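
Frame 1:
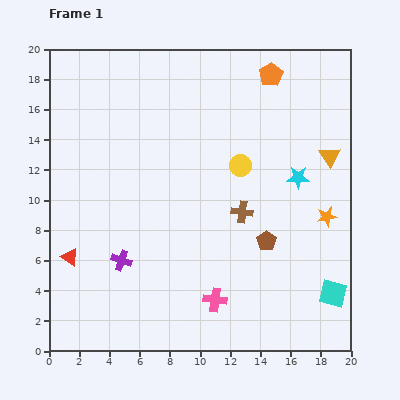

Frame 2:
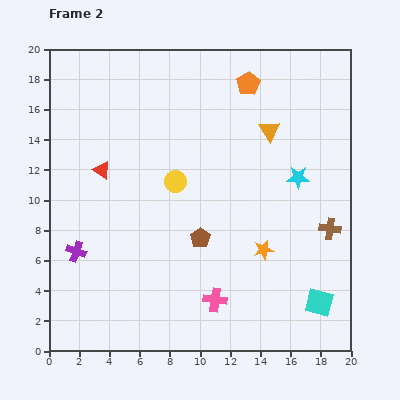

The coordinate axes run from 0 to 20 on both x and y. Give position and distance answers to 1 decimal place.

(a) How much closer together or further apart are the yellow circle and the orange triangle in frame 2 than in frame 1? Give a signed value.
+1.2

Distance in frame 1: 5.9. Distance in frame 2: 7.1.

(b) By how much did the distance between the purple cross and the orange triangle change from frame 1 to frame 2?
-0.3

Distance in frame 1: 15.4. Distance in frame 2: 15.1.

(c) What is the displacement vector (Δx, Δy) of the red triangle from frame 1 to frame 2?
(2.1, 5.8)

The red triangle was at (1.4, 6.2) in frame 1 and (3.5, 12.0) in frame 2.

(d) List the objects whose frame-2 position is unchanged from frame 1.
the cyan star, the pink cross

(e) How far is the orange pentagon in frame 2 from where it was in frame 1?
1.6

The orange pentagon moved from (14.7, 18.3) to (13.2, 17.7), a distance of √(1.5² + 0.6²) ≈ 1.6.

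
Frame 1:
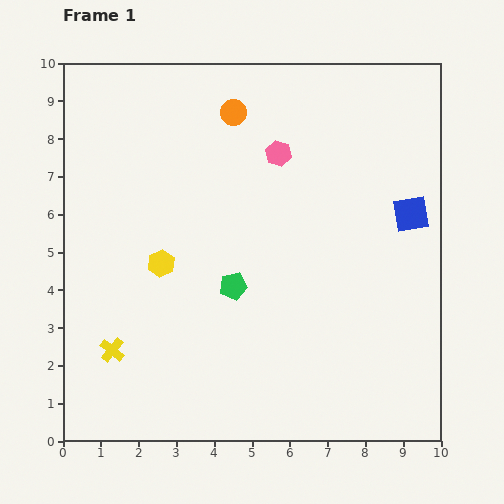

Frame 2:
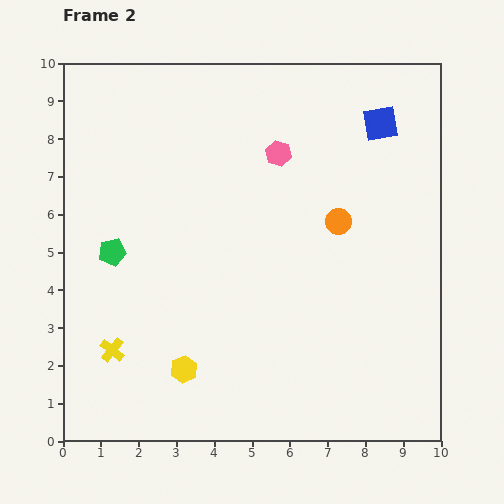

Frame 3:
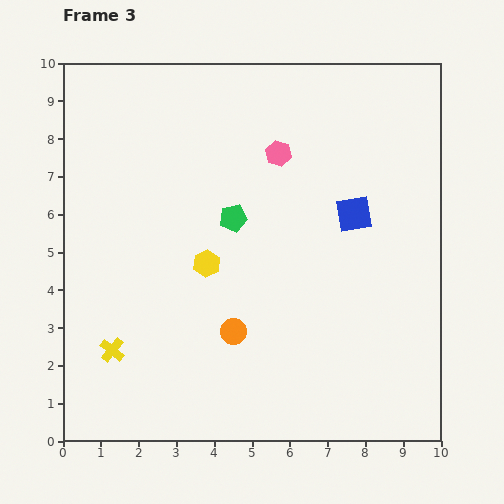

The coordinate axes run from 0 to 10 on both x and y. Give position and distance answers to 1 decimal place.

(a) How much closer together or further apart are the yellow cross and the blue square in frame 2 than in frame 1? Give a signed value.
+0.6

Distance in frame 1: 8.7. Distance in frame 2: 9.3.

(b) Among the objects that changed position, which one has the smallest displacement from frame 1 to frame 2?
the blue square

(moved 2.5)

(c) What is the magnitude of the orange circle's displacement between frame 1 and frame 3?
5.8

The orange circle moved from (4.5, 8.7) to (4.5, 2.9), a distance of √(0.0² + 5.8²) ≈ 5.8.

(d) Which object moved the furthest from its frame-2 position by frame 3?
the orange circle

(moved 4.0; next 3.3)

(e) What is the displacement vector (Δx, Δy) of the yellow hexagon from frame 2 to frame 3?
(0.6, 2.8)

The yellow hexagon was at (3.2, 1.9) in frame 2 and (3.8, 4.7) in frame 3.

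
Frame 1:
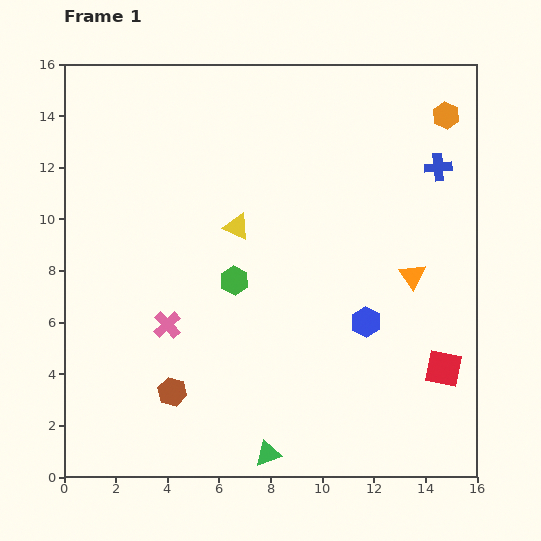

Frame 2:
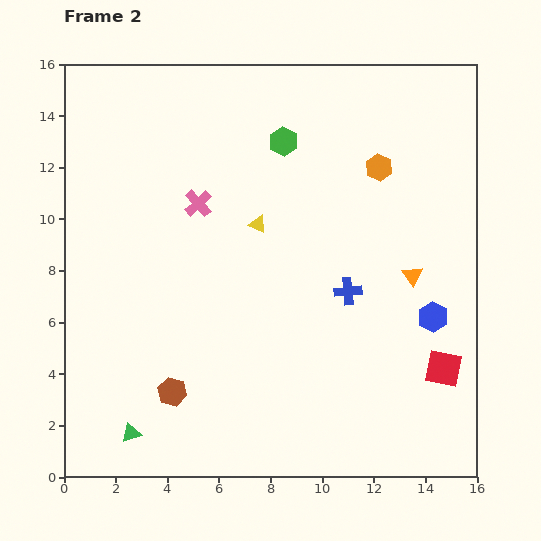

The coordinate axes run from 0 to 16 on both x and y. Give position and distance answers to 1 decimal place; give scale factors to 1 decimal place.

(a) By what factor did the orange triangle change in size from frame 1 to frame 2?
0.8×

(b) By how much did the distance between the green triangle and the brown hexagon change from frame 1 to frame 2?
-2.1

Distance in frame 1: 4.4. Distance in frame 2: 2.3.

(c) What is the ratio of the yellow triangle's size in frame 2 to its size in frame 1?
0.7×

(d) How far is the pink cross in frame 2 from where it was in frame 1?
4.9

The pink cross moved from (4.0, 5.9) to (5.2, 10.6), a distance of √(1.2² + 4.7²) ≈ 4.9.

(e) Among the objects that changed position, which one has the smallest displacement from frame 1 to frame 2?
the yellow triangle

(moved 0.8)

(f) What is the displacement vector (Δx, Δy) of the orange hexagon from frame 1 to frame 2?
(-2.6, -2.0)

The orange hexagon was at (14.8, 14.0) in frame 1 and (12.2, 12.0) in frame 2.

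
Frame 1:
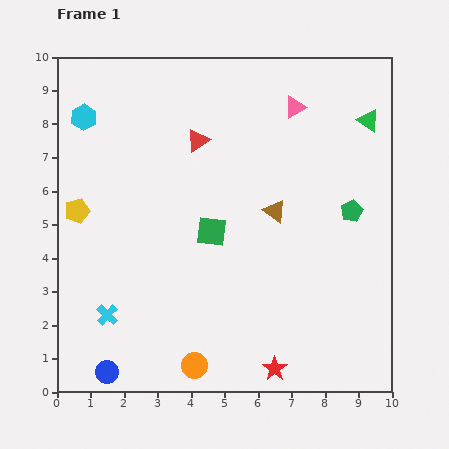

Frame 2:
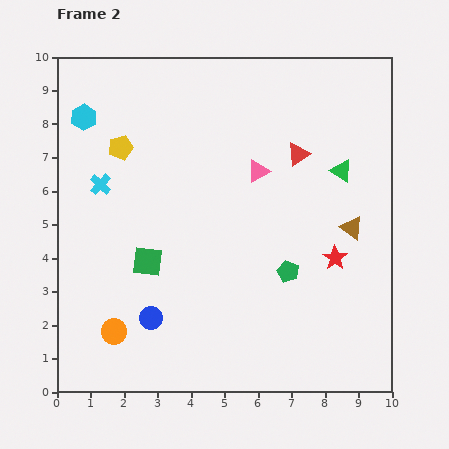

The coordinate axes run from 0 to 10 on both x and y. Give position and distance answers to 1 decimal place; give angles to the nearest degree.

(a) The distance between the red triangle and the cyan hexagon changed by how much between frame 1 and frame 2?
+3.0

Distance in frame 1: 3.5. Distance in frame 2: 6.5.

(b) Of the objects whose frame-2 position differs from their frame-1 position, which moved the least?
the green triangle

(moved 1.7)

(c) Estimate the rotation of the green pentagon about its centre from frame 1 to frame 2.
23° counter-clockwise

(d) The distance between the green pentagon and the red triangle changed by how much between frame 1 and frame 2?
-1.6

Distance in frame 1: 5.1. Distance in frame 2: 3.5.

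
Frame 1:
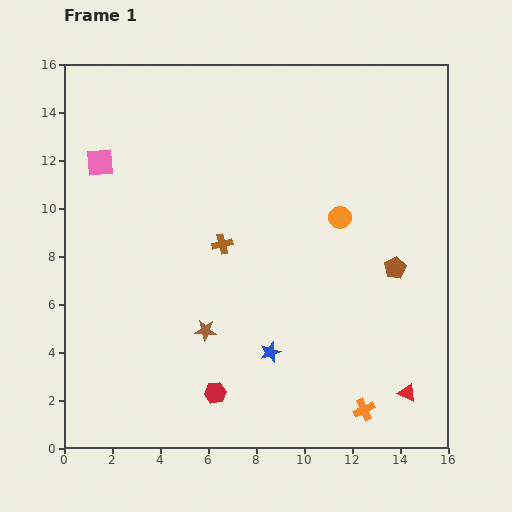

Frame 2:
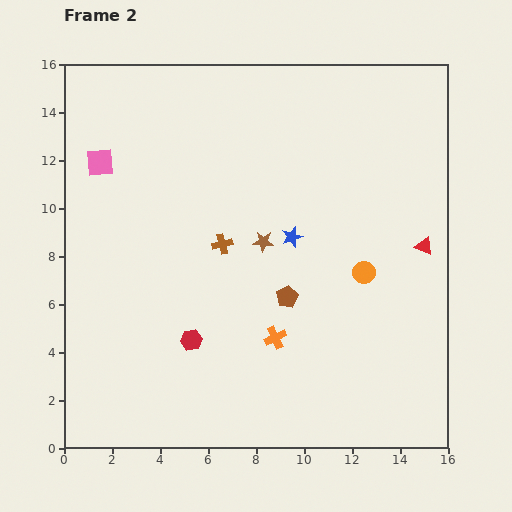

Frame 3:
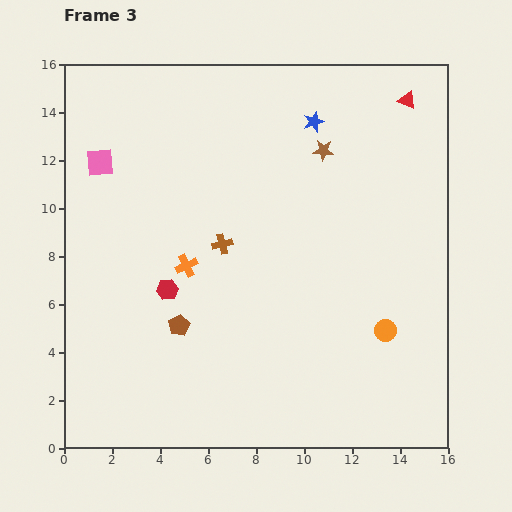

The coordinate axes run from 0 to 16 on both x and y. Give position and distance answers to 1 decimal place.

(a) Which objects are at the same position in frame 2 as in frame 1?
the pink square, the brown cross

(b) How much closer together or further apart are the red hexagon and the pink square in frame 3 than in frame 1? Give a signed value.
-4.7

Distance in frame 1: 10.7. Distance in frame 3: 6.0.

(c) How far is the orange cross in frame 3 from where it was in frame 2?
4.8

The orange cross moved from (8.8, 4.6) to (5.1, 7.6), a distance of √(3.7² + 3.0²) ≈ 4.8.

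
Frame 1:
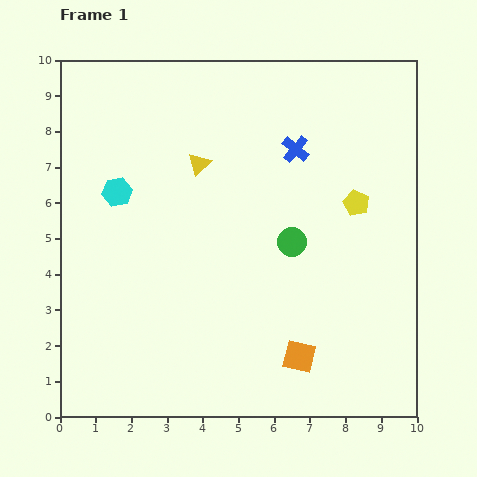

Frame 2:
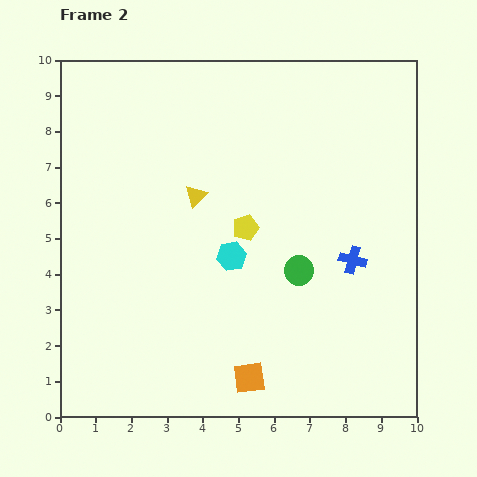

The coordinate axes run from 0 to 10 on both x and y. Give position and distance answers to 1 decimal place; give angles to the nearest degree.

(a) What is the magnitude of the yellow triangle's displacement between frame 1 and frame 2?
0.9

The yellow triangle moved from (3.9, 7.1) to (3.8, 6.2), a distance of √(0.1² + 0.9²) ≈ 0.9.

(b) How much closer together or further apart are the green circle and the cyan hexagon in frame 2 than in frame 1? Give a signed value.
-3.2

Distance in frame 1: 5.1. Distance in frame 2: 1.9.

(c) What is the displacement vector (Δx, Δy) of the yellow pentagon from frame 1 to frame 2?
(-3.1, -0.7)

The yellow pentagon was at (8.3, 6.0) in frame 1 and (5.2, 5.3) in frame 2.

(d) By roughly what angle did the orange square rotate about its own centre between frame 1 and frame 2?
21° counter-clockwise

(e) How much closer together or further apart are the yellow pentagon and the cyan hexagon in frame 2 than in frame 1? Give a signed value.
-5.8

Distance in frame 1: 6.7. Distance in frame 2: 0.9.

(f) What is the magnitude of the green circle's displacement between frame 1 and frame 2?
0.8

The green circle moved from (6.5, 4.9) to (6.7, 4.1), a distance of √(0.2² + 0.8²) ≈ 0.8.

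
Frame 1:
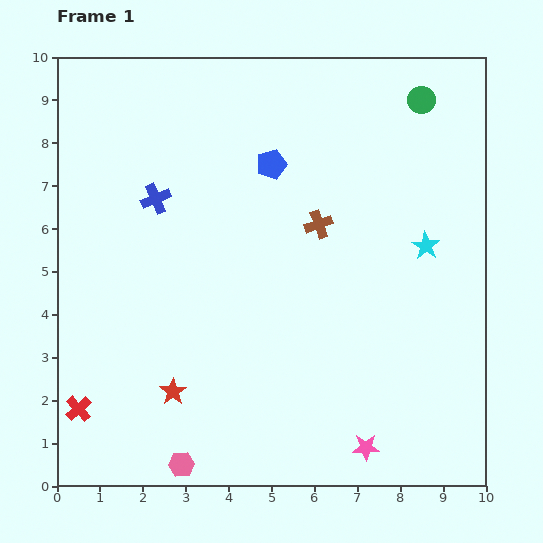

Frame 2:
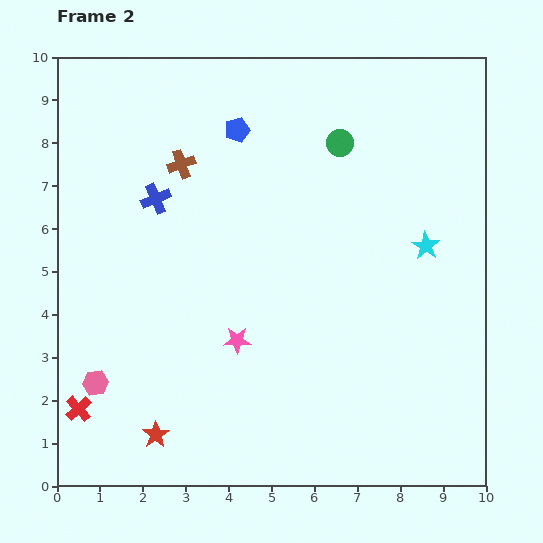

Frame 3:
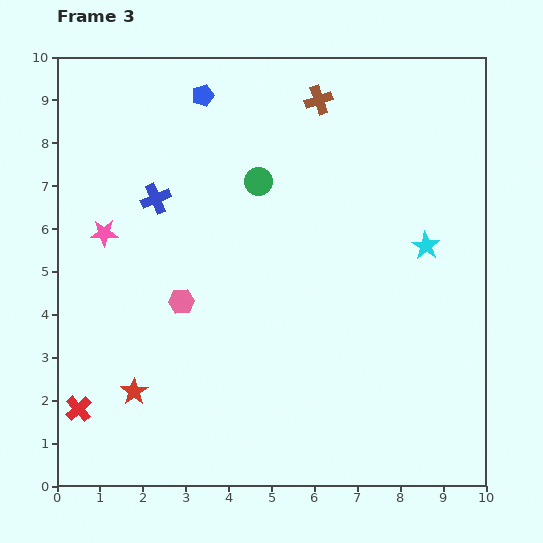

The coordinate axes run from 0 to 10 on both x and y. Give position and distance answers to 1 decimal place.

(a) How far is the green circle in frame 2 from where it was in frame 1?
2.1

The green circle moved from (8.5, 9.0) to (6.6, 8.0), a distance of √(1.9² + 1.0²) ≈ 2.1.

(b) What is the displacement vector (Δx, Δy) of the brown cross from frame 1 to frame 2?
(-3.2, 1.4)

The brown cross was at (6.1, 6.1) in frame 1 and (2.9, 7.5) in frame 2.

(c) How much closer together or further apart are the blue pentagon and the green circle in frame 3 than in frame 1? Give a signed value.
-1.4

Distance in frame 1: 3.8. Distance in frame 3: 2.4.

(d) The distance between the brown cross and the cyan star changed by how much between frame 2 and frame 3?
-1.8

Distance in frame 2: 6.0. Distance in frame 3: 4.2.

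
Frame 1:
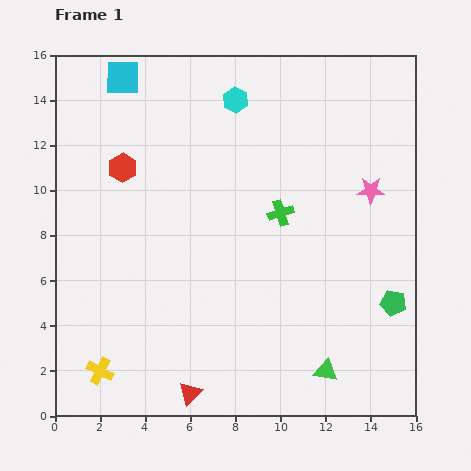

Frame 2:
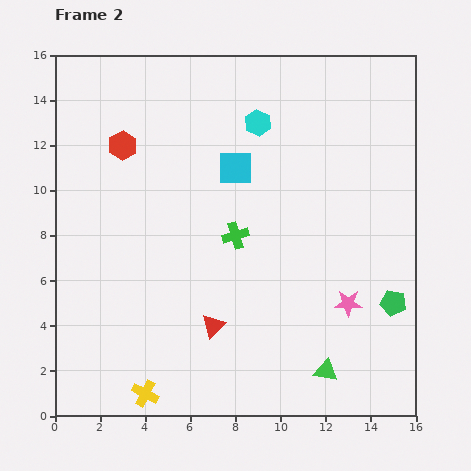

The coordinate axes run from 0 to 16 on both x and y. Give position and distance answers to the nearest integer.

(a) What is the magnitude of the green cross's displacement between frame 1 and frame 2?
2

The green cross moved from (10, 9) to (8, 8), a distance of √(2² + 1²) ≈ 2.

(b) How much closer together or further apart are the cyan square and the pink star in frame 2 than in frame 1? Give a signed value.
-4

Distance in frame 1: 12. Distance in frame 2: 8.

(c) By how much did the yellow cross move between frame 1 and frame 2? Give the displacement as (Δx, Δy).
(2, -1)

The yellow cross was at (2, 2) in frame 1 and (4, 1) in frame 2.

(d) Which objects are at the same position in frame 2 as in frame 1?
the green pentagon, the green triangle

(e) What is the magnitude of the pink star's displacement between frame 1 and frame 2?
5

The pink star moved from (14, 10) to (13, 5), a distance of √(1² + 5²) ≈ 5.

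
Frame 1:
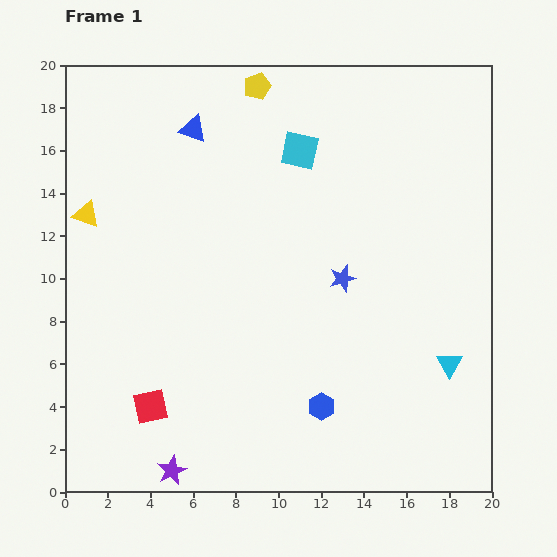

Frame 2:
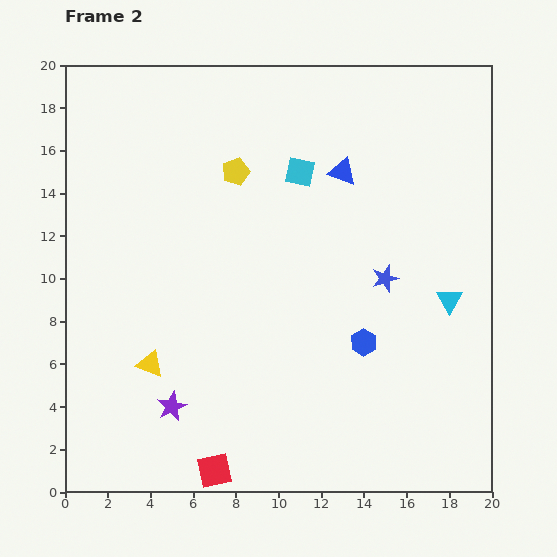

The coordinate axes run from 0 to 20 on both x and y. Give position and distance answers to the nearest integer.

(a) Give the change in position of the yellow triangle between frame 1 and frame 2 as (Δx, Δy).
(3, -7)

The yellow triangle was at (1, 13) in frame 1 and (4, 6) in frame 2.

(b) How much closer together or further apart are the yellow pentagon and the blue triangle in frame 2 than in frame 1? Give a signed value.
+1

Distance in frame 1: 4. Distance in frame 2: 5.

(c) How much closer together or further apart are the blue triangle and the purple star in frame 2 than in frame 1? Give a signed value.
-2

Distance in frame 1: 16. Distance in frame 2: 14.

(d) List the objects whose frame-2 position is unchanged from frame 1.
none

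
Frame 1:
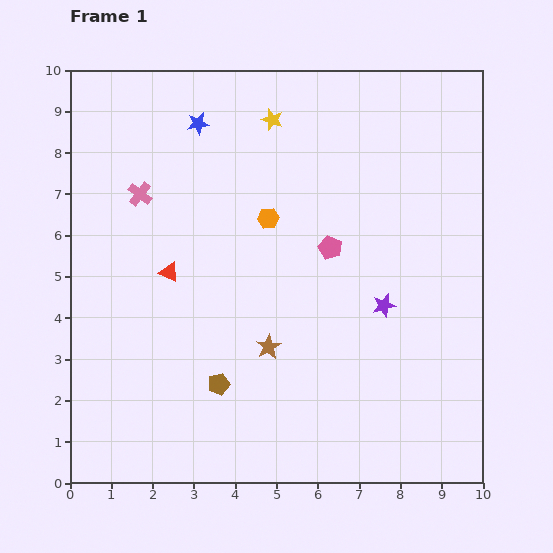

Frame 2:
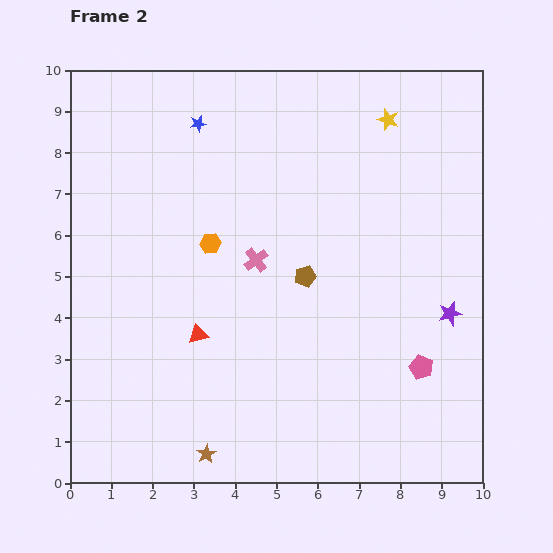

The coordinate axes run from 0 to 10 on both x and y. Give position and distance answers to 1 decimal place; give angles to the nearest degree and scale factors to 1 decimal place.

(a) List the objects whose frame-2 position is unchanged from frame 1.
the blue star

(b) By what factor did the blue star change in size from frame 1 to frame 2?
0.7×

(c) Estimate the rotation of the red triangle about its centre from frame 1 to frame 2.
40° counter-clockwise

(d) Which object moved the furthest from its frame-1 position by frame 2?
the pink pentagon

(moved 3.6; next 3.3)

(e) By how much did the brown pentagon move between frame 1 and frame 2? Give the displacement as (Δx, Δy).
(2.1, 2.6)

The brown pentagon was at (3.6, 2.4) in frame 1 and (5.7, 5.0) in frame 2.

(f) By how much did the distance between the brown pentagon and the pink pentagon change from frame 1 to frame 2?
-0.7

Distance in frame 1: 4.3. Distance in frame 2: 3.6.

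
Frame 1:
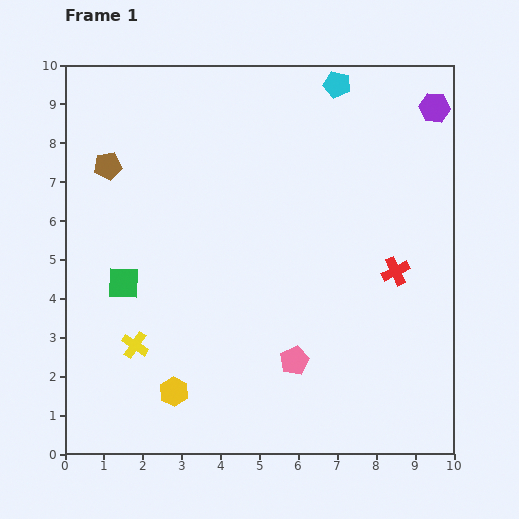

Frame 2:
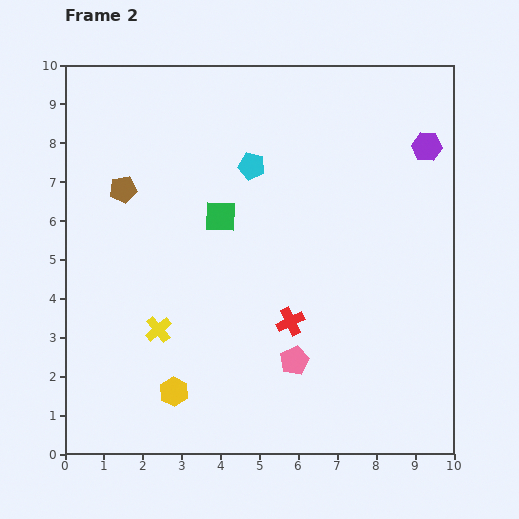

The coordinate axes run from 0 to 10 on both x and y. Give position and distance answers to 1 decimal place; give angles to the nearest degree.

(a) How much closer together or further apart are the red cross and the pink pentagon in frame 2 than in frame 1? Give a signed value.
-2.5

Distance in frame 1: 3.5. Distance in frame 2: 1.0.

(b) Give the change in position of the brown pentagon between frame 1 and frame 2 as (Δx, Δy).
(0.4, -0.6)

The brown pentagon was at (1.1, 7.4) in frame 1 and (1.5, 6.8) in frame 2.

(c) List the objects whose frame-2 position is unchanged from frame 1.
the yellow hexagon, the pink pentagon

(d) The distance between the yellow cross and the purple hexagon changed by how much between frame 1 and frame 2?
-1.5

Distance in frame 1: 9.8. Distance in frame 2: 8.3.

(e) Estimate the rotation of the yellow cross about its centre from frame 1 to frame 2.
17° clockwise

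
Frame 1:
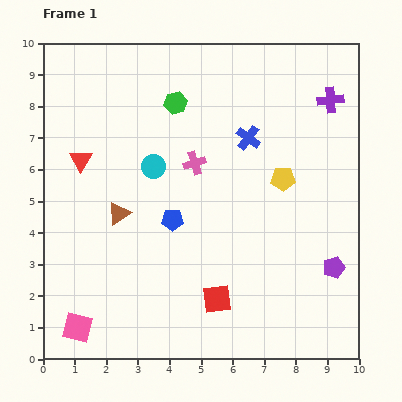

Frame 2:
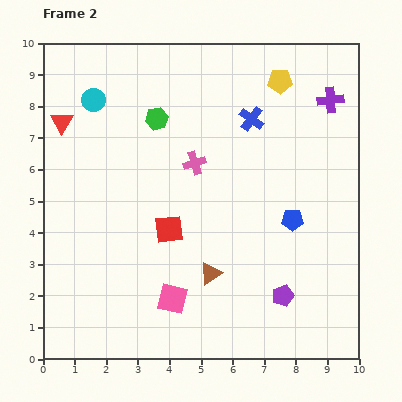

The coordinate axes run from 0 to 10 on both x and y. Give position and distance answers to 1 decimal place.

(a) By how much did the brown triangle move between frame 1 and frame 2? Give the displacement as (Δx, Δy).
(2.9, -1.9)

The brown triangle was at (2.4, 4.6) in frame 1 and (5.3, 2.7) in frame 2.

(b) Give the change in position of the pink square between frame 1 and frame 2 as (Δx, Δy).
(3.0, 0.9)

The pink square was at (1.1, 1.0) in frame 1 and (4.1, 1.9) in frame 2.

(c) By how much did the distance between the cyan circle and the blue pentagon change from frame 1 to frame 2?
+5.6

Distance in frame 1: 1.8. Distance in frame 2: 7.4.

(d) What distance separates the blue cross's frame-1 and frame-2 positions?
0.6

The blue cross moved from (6.5, 7.0) to (6.6, 7.6), a distance of √(0.1² + 0.6²) ≈ 0.6.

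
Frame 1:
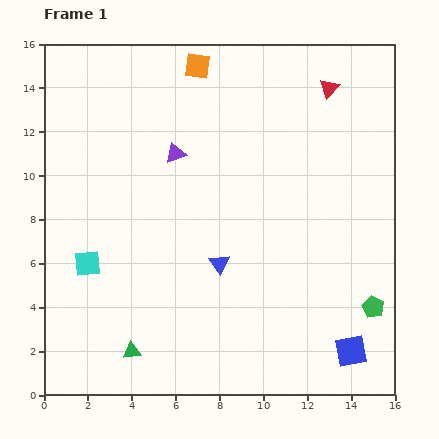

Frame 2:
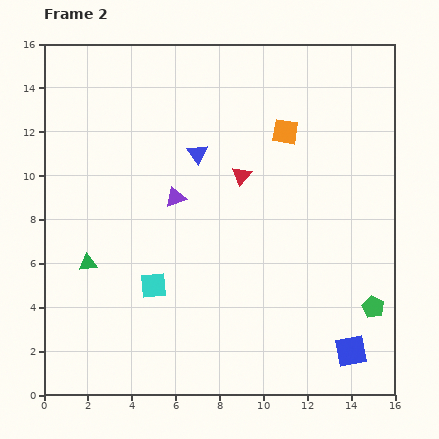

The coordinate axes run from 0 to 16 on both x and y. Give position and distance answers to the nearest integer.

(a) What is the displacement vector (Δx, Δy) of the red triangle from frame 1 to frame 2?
(-4, -4)

The red triangle was at (13, 14) in frame 1 and (9, 10) in frame 2.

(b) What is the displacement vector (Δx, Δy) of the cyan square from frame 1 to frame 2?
(3, -1)

The cyan square was at (2, 6) in frame 1 and (5, 5) in frame 2.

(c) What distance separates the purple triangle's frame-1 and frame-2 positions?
2

The purple triangle moved from (6, 11) to (6, 9), a distance of √(0² + 2²) ≈ 2.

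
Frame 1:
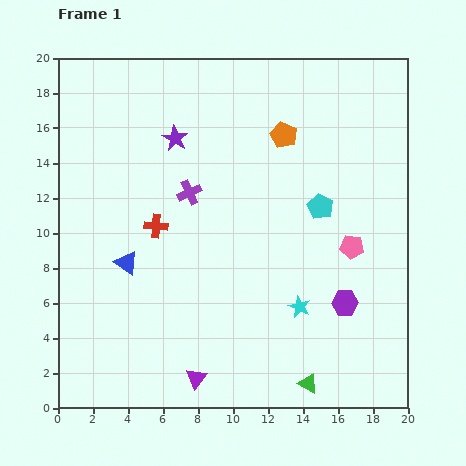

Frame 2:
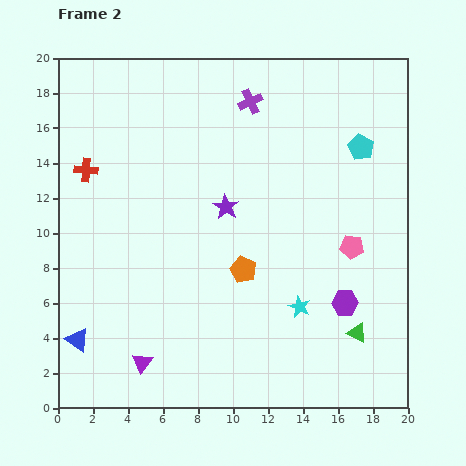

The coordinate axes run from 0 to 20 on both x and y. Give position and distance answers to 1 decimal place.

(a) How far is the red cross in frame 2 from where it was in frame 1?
5.1

The red cross moved from (5.6, 10.4) to (1.6, 13.6), a distance of √(4.0² + 3.2²) ≈ 5.1.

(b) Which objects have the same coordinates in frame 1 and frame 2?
the purple hexagon, the cyan star, the pink pentagon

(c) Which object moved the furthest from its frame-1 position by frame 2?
the orange pentagon

(moved 8.0; next 6.3)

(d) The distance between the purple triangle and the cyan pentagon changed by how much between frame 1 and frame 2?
+5.4

Distance in frame 1: 12.1. Distance in frame 2: 17.5.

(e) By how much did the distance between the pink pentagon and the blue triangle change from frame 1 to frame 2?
+3.7

Distance in frame 1: 12.9. Distance in frame 2: 16.6.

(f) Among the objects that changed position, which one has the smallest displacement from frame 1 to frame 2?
the purple triangle

(moved 3.2)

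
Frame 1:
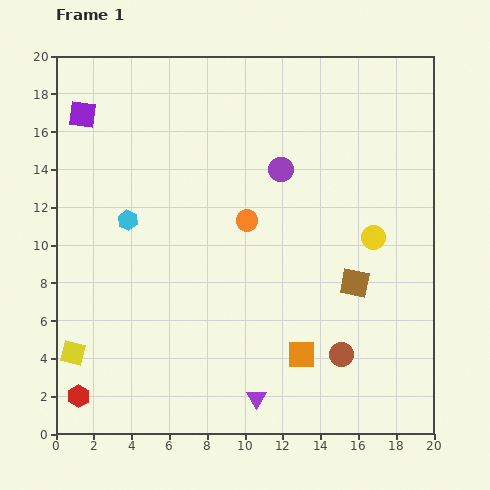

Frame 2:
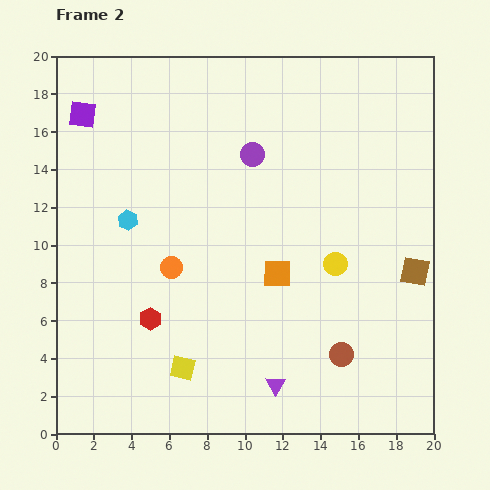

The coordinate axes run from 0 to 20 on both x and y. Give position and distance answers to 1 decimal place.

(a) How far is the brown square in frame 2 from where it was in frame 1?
3.3

The brown square moved from (15.8, 8.0) to (19.0, 8.6), a distance of √(3.2² + 0.6²) ≈ 3.3.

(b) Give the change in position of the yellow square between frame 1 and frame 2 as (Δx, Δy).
(5.8, -0.8)

The yellow square was at (0.9, 4.3) in frame 1 and (6.7, 3.5) in frame 2.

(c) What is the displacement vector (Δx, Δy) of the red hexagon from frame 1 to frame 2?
(3.8, 4.1)

The red hexagon was at (1.2, 2.0) in frame 1 and (5.0, 6.1) in frame 2.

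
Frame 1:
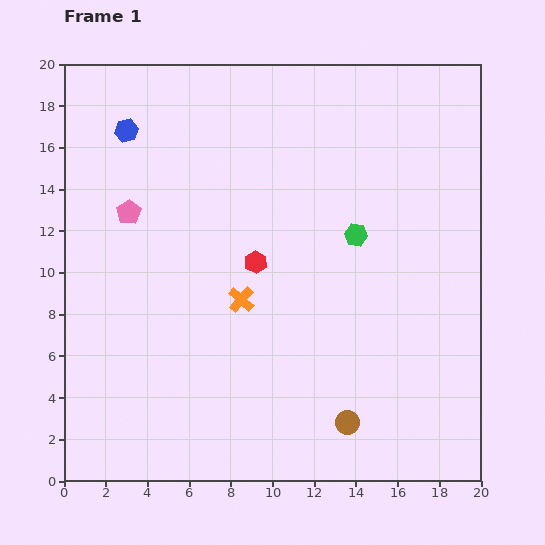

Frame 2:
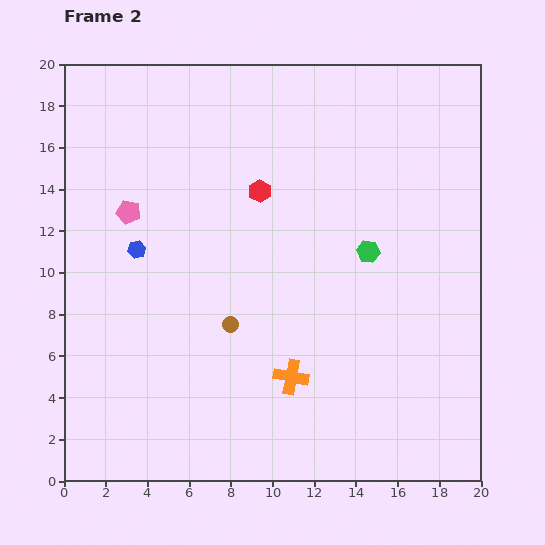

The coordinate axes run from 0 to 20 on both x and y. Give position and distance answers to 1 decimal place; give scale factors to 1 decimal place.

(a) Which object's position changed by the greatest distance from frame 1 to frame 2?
the brown circle

(moved 7.3; next 5.7)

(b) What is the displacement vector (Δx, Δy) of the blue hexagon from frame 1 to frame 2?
(0.5, -5.7)

The blue hexagon was at (3.0, 16.8) in frame 1 and (3.5, 11.1) in frame 2.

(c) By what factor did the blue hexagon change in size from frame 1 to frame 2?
0.7×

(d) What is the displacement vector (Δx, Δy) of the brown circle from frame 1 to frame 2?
(-5.6, 4.7)

The brown circle was at (13.6, 2.8) in frame 1 and (8.0, 7.5) in frame 2.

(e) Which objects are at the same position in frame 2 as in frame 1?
the pink pentagon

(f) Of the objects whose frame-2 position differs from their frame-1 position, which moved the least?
the green hexagon

(moved 1.0)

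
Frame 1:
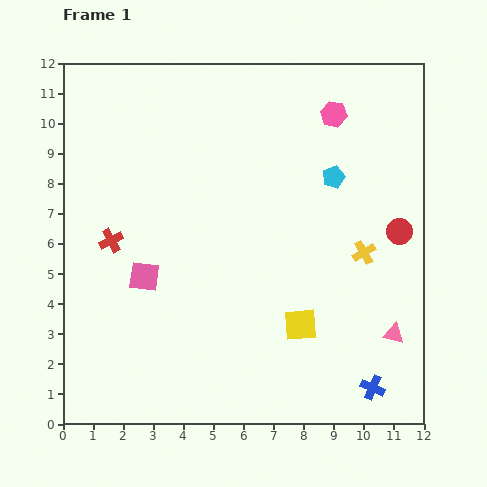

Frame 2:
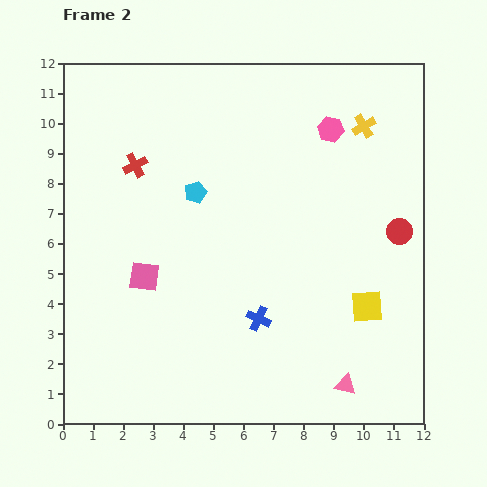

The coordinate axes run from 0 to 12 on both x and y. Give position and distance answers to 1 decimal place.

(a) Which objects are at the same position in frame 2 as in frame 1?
the pink square, the red circle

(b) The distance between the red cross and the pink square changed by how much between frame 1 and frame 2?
+2.1

Distance in frame 1: 1.6. Distance in frame 2: 3.7.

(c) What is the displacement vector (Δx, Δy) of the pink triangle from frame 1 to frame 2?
(-1.6, -1.7)

The pink triangle was at (11.0, 3.0) in frame 1 and (9.4, 1.3) in frame 2.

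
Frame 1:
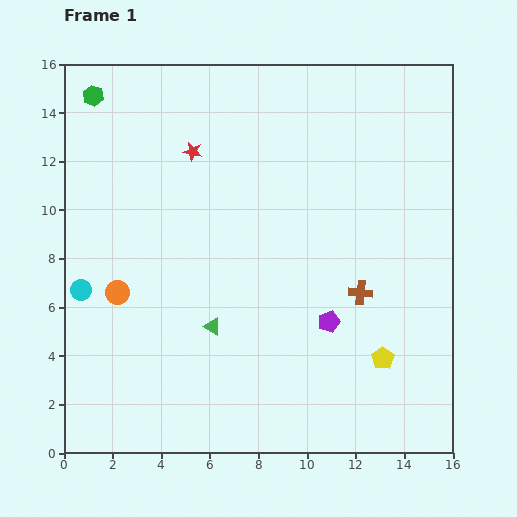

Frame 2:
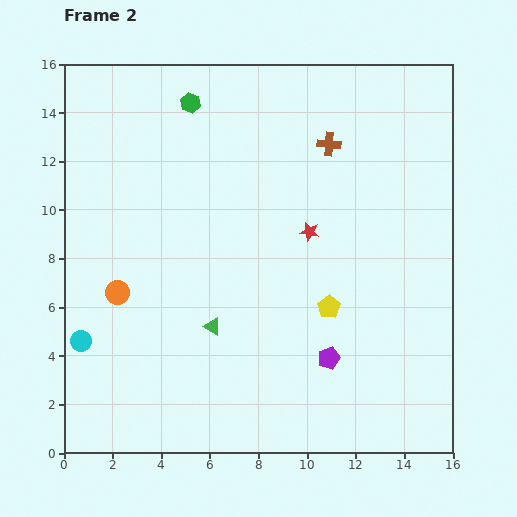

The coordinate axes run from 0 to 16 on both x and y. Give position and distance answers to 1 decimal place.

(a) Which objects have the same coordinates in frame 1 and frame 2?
the orange circle, the green triangle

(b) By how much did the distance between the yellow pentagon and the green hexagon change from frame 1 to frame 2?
-5.9

Distance in frame 1: 16.1. Distance in frame 2: 10.2.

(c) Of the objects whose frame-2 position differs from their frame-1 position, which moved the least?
the purple pentagon

(moved 1.5)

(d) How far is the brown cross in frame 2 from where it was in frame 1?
6.2

The brown cross moved from (12.2, 6.6) to (10.9, 12.7), a distance of √(1.3² + 6.1²) ≈ 6.2.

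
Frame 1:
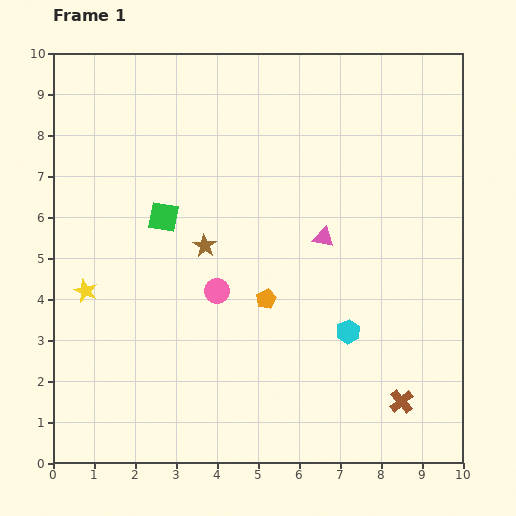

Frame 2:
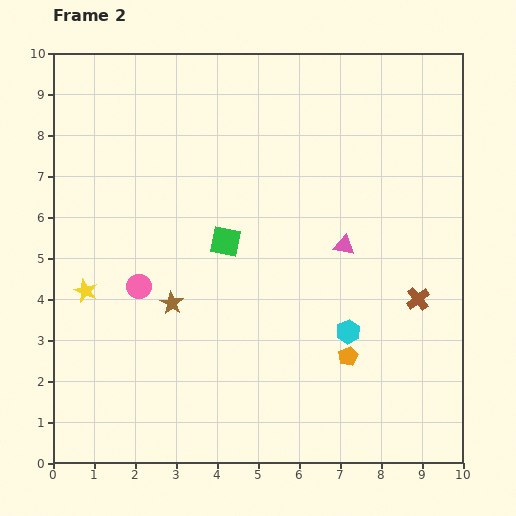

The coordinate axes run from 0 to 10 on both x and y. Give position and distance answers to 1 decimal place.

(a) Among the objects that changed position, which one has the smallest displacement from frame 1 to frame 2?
the pink triangle

(moved 0.5)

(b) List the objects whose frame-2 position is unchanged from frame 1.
the cyan hexagon, the yellow star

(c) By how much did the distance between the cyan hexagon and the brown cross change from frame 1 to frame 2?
-0.2

Distance in frame 1: 2.1. Distance in frame 2: 1.9.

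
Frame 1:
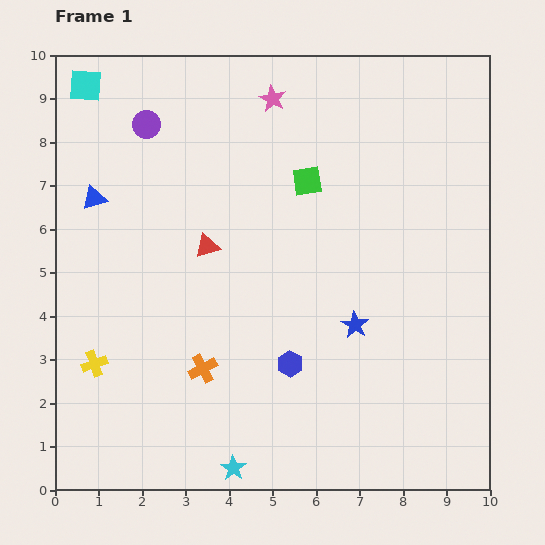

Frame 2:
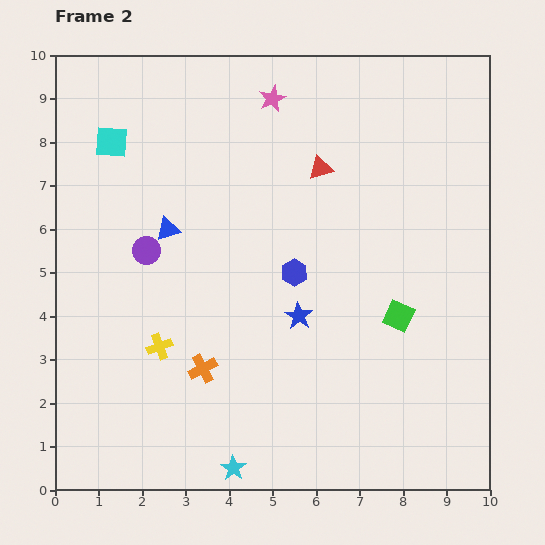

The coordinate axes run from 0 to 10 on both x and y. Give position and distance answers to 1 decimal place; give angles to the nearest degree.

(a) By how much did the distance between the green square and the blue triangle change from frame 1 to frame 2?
+0.8

Distance in frame 1: 4.9. Distance in frame 2: 5.7.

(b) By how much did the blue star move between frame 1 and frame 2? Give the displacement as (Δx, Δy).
(-1.3, 0.2)

The blue star was at (6.9, 3.8) in frame 1 and (5.6, 4.0) in frame 2.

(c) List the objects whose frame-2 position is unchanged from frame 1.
the orange cross, the cyan star, the pink star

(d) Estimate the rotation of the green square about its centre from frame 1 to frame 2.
33° clockwise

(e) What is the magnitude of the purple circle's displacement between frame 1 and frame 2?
2.9

The purple circle moved from (2.1, 8.4) to (2.1, 5.5), a distance of √(0.0² + 2.9²) ≈ 2.9.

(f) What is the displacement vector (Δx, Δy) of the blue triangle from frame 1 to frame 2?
(1.7, -0.7)

The blue triangle was at (0.9, 6.7) in frame 1 and (2.6, 6.0) in frame 2.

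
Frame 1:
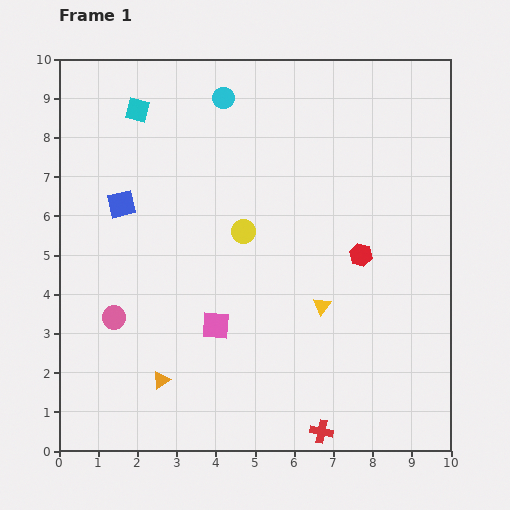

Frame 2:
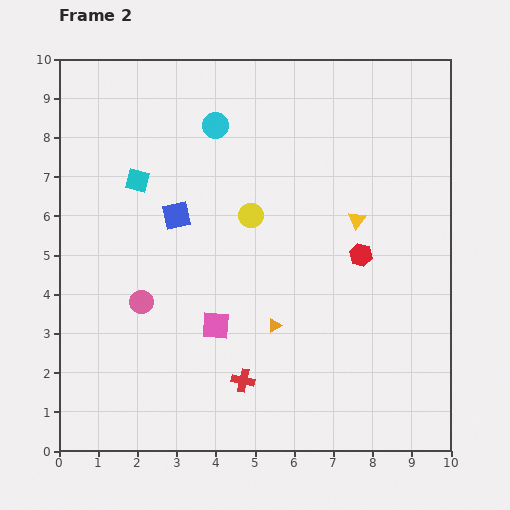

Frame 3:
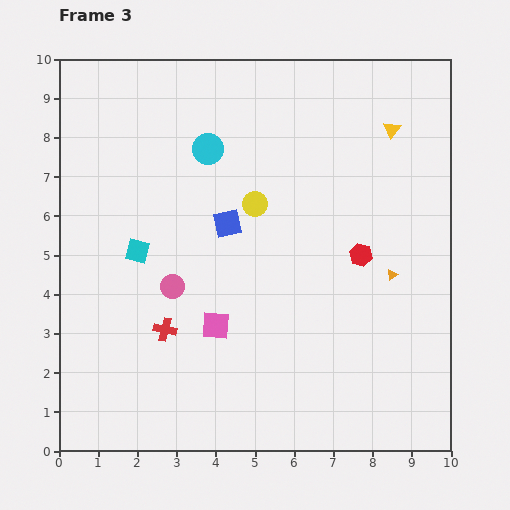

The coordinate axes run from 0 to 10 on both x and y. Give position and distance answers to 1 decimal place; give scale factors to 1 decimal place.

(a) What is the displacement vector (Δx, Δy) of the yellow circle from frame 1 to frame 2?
(0.2, 0.4)

The yellow circle was at (4.7, 5.6) in frame 1 and (4.9, 6.0) in frame 2.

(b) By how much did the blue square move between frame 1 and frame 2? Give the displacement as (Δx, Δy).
(1.4, -0.3)

The blue square was at (1.6, 6.3) in frame 1 and (3.0, 6.0) in frame 2.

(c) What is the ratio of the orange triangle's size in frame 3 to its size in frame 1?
0.6×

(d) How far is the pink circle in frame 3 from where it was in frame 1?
1.7

The pink circle moved from (1.4, 3.4) to (2.9, 4.2), a distance of √(1.5² + 0.8²) ≈ 1.7.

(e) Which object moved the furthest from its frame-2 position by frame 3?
the orange triangle

(moved 3.3; next 2.5)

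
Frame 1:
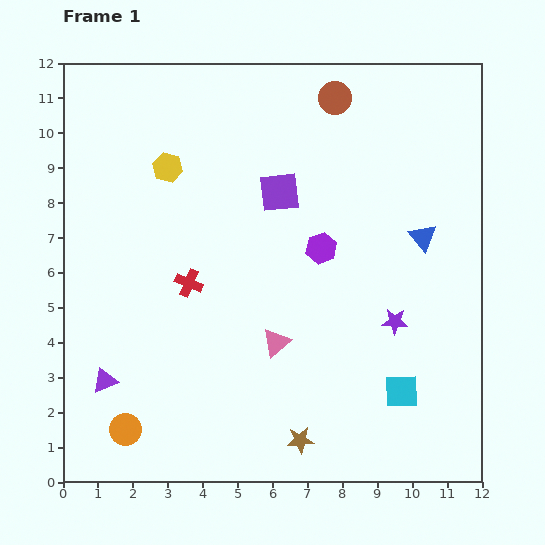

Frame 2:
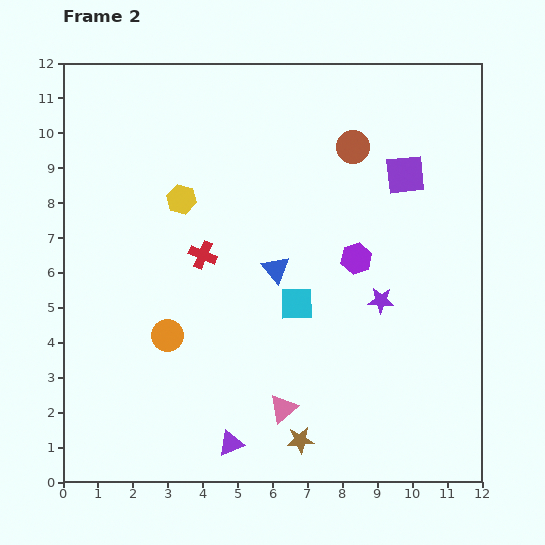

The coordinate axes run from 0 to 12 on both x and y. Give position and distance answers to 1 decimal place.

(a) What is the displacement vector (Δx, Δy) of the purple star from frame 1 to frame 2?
(-0.4, 0.6)

The purple star was at (9.5, 4.6) in frame 1 and (9.1, 5.2) in frame 2.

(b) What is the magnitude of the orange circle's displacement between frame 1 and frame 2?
3.0

The orange circle moved from (1.8, 1.5) to (3.0, 4.2), a distance of √(1.2² + 2.7²) ≈ 3.0.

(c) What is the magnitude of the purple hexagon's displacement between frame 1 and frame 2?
1.0

The purple hexagon moved from (7.4, 6.7) to (8.4, 6.4), a distance of √(1.0² + 0.3²) ≈ 1.0.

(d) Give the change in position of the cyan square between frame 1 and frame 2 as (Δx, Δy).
(-3.0, 2.5)

The cyan square was at (9.7, 2.6) in frame 1 and (6.7, 5.1) in frame 2.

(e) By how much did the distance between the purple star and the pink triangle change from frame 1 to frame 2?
+0.7

Distance in frame 1: 3.5. Distance in frame 2: 4.2.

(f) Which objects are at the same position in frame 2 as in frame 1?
the brown star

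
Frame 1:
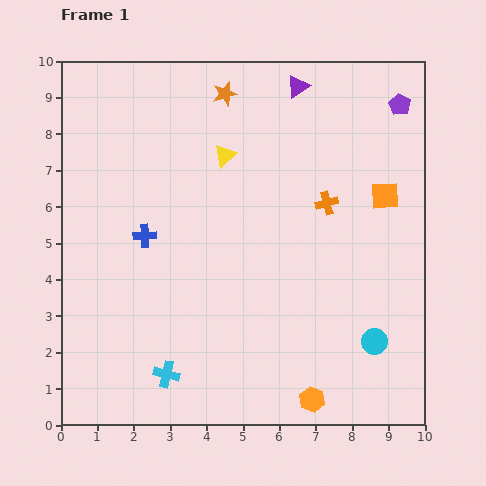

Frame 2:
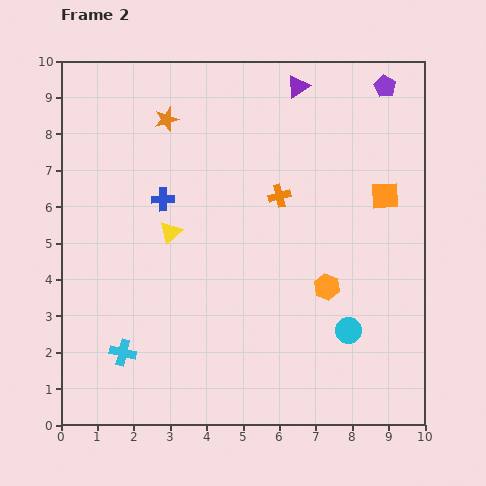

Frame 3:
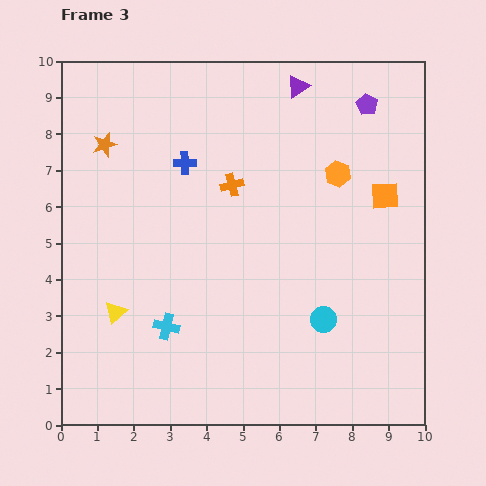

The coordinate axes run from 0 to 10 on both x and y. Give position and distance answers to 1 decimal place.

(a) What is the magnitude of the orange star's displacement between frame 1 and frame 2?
1.7

The orange star moved from (4.5, 9.1) to (2.9, 8.4), a distance of √(1.6² + 0.7²) ≈ 1.7.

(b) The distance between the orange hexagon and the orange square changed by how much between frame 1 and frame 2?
-2.9

Distance in frame 1: 5.9. Distance in frame 2: 3.0.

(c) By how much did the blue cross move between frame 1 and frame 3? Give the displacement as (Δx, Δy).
(1.1, 2.0)

The blue cross was at (2.3, 5.2) in frame 1 and (3.4, 7.2) in frame 3.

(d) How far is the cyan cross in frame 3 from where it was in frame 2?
1.4

The cyan cross moved from (1.7, 2.0) to (2.9, 2.7), a distance of √(1.2² + 0.7²) ≈ 1.4.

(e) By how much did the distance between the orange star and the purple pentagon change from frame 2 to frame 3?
+1.2

Distance in frame 2: 6.1. Distance in frame 3: 7.3.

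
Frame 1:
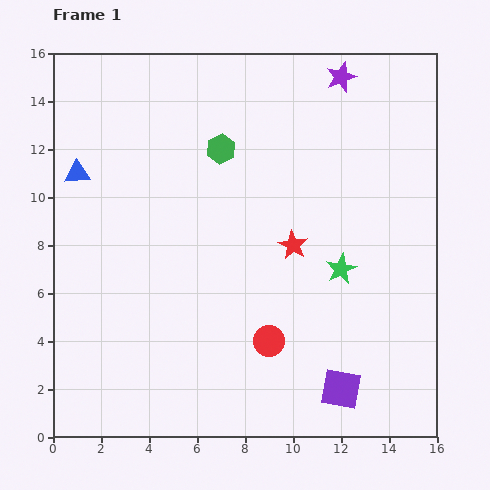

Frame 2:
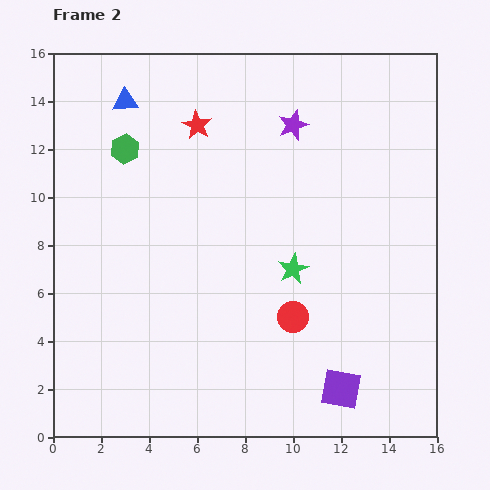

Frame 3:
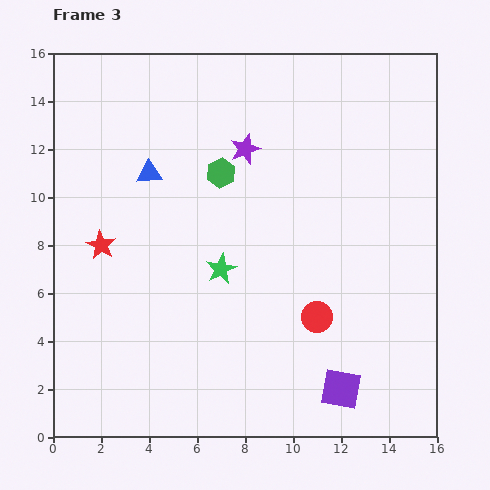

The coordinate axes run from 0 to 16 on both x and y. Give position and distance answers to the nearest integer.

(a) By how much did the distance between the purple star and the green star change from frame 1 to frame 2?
-2

Distance in frame 1: 8. Distance in frame 2: 6.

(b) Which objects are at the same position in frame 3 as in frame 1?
the purple square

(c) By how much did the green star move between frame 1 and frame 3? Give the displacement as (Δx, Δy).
(-5, 0)

The green star was at (12, 7) in frame 1 and (7, 7) in frame 3.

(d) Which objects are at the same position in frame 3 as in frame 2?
the purple square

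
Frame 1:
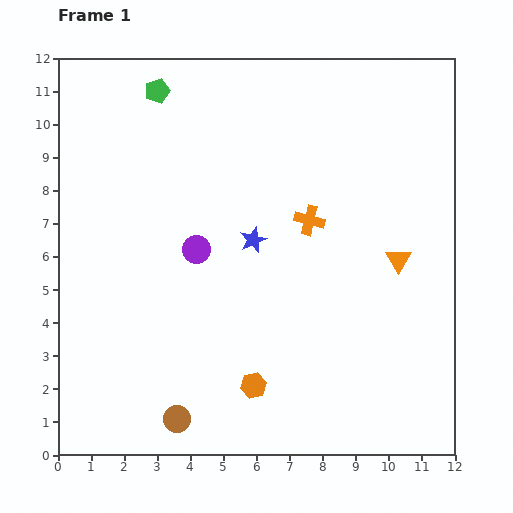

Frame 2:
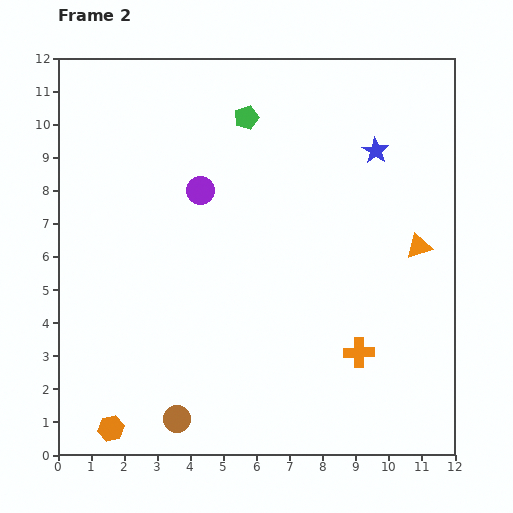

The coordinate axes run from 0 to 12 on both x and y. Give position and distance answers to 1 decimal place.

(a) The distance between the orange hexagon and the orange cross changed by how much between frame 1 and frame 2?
+2.5

Distance in frame 1: 5.3. Distance in frame 2: 7.8.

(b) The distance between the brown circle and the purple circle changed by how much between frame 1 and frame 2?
+1.8

Distance in frame 1: 5.1. Distance in frame 2: 6.9.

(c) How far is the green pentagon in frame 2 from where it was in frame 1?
2.8

The green pentagon moved from (3.0, 11.0) to (5.7, 10.2), a distance of √(2.7² + 0.8²) ≈ 2.8.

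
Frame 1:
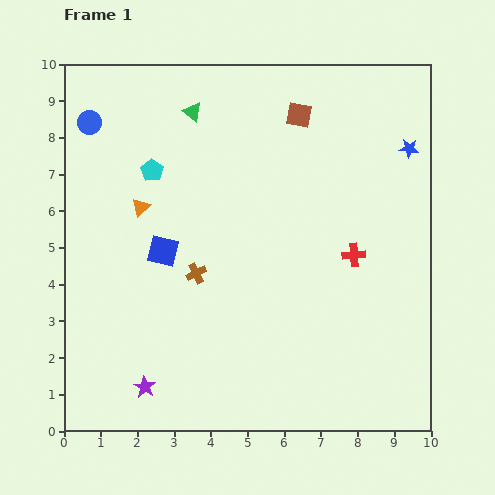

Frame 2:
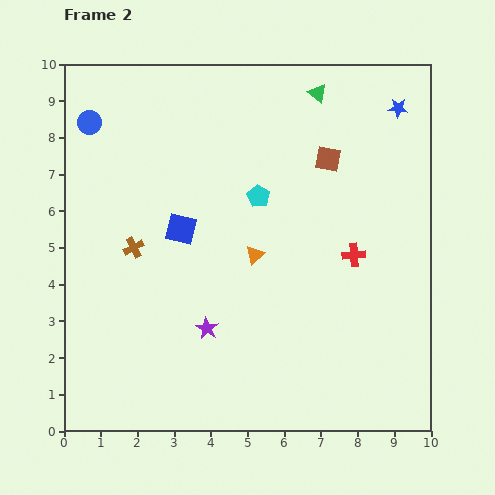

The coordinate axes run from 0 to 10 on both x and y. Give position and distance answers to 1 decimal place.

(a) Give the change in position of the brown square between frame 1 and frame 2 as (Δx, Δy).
(0.8, -1.2)

The brown square was at (6.4, 8.6) in frame 1 and (7.2, 7.4) in frame 2.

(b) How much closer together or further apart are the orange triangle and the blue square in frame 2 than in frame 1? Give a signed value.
+0.8

Distance in frame 1: 1.3. Distance in frame 2: 2.1.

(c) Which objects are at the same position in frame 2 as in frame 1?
the red cross, the blue circle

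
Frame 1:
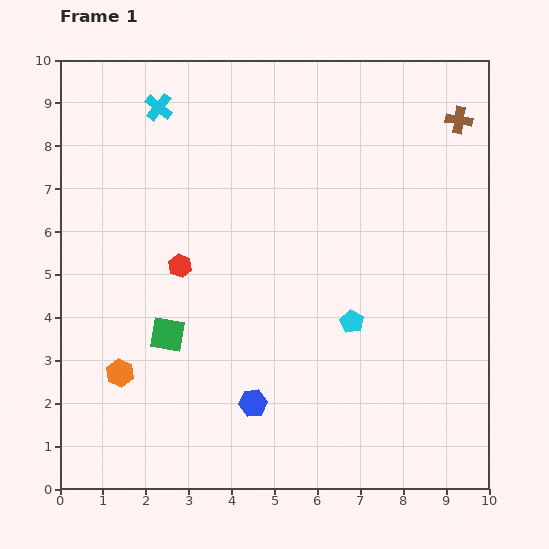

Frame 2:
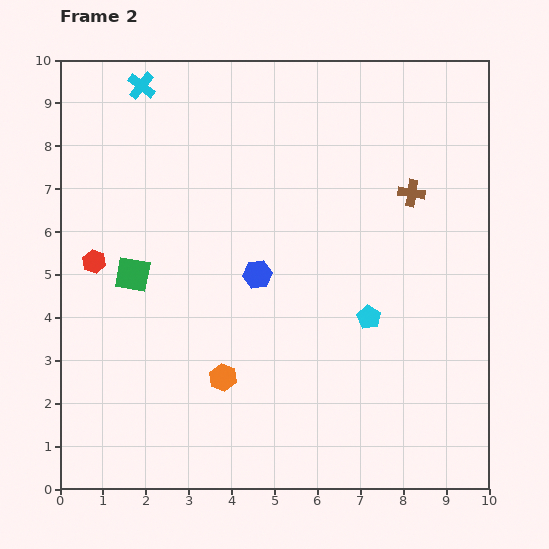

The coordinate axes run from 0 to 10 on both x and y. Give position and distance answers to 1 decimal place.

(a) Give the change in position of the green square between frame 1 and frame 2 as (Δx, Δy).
(-0.8, 1.4)

The green square was at (2.5, 3.6) in frame 1 and (1.7, 5.0) in frame 2.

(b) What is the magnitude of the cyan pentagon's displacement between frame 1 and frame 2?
0.4

The cyan pentagon moved from (6.8, 3.9) to (7.2, 4.0), a distance of √(0.4² + 0.1²) ≈ 0.4.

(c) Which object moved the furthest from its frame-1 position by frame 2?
the blue hexagon

(moved 3.0; next 2.4)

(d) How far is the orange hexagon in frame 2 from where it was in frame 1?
2.4

The orange hexagon moved from (1.4, 2.7) to (3.8, 2.6), a distance of √(2.4² + 0.1²) ≈ 2.4.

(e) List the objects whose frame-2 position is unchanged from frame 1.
none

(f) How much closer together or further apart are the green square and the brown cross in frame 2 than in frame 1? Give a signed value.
-1.6

Distance in frame 1: 8.4. Distance in frame 2: 6.8.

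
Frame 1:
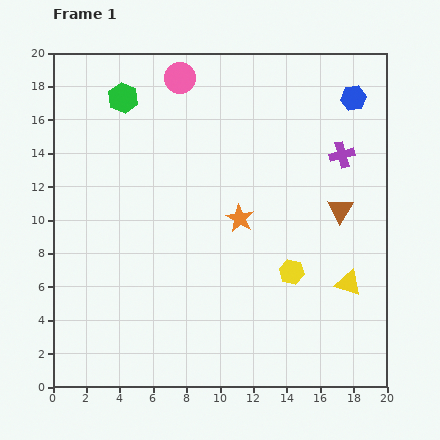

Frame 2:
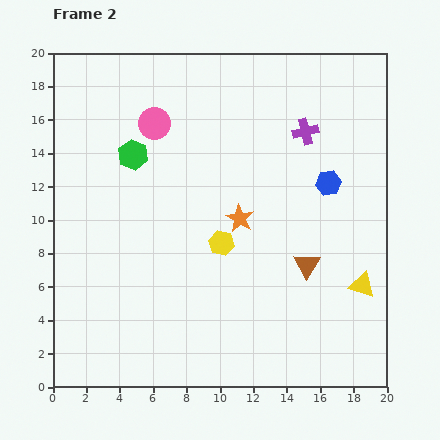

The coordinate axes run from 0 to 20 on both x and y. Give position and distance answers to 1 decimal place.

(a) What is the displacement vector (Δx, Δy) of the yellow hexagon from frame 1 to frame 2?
(-4.2, 1.7)

The yellow hexagon was at (14.3, 6.9) in frame 1 and (10.1, 8.6) in frame 2.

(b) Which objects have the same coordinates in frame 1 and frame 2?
the orange star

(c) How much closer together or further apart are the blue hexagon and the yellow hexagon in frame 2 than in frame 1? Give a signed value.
-3.7

Distance in frame 1: 11.0. Distance in frame 2: 7.3.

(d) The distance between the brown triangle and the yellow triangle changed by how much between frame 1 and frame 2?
-0.9

Distance in frame 1: 4.4. Distance in frame 2: 3.5.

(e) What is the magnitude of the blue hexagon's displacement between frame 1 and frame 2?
5.3

The blue hexagon moved from (18.0, 17.3) to (16.5, 12.2), a distance of √(1.5² + 5.1²) ≈ 5.3.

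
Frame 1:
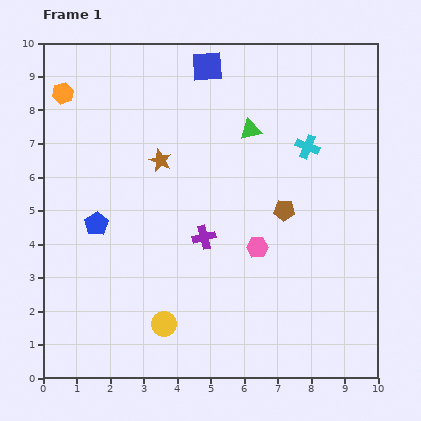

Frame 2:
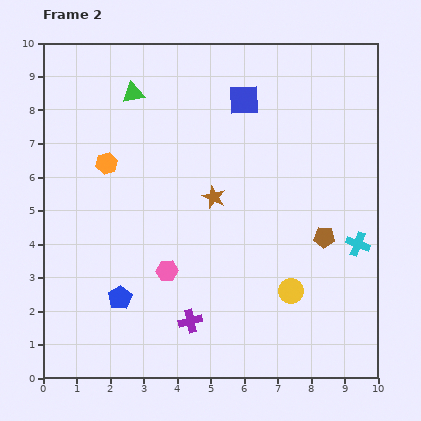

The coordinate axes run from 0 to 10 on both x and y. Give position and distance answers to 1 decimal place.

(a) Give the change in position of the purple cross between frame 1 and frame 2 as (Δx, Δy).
(-0.4, -2.5)

The purple cross was at (4.8, 4.2) in frame 1 and (4.4, 1.7) in frame 2.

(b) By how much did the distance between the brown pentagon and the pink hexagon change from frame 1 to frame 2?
+3.4

Distance in frame 1: 1.4. Distance in frame 2: 4.8.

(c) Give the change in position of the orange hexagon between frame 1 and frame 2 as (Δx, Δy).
(1.3, -2.1)

The orange hexagon was at (0.6, 8.5) in frame 1 and (1.9, 6.4) in frame 2.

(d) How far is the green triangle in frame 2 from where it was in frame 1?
3.7

The green triangle moved from (6.2, 7.4) to (2.7, 8.5), a distance of √(3.5² + 1.1²) ≈ 3.7.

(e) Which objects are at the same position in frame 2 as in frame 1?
none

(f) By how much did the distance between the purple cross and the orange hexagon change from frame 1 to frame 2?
-0.7

Distance in frame 1: 6.0. Distance in frame 2: 5.3.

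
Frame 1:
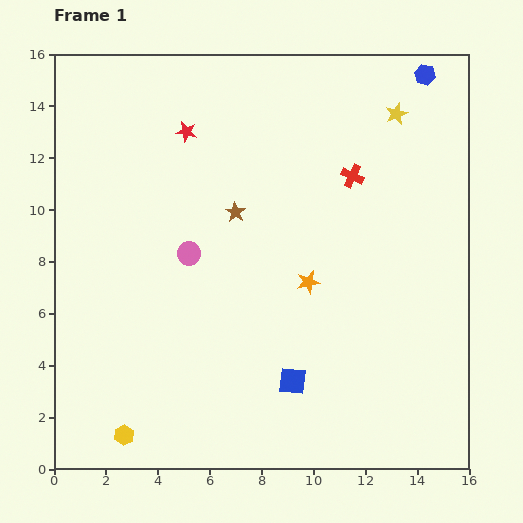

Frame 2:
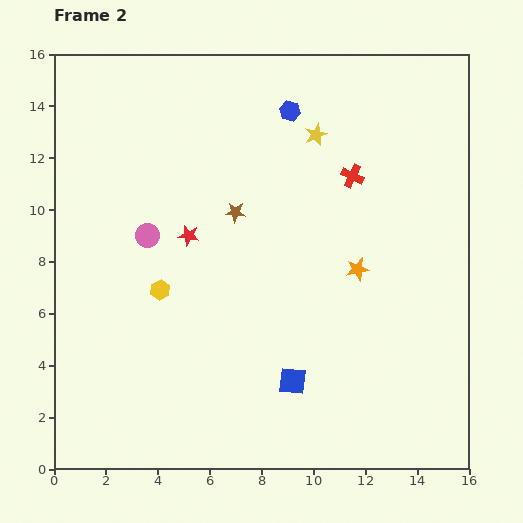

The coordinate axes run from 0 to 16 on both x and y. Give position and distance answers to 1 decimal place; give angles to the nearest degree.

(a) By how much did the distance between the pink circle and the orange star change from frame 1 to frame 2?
+3.5

Distance in frame 1: 4.7. Distance in frame 2: 8.2.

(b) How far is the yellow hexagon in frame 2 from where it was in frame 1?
5.8

The yellow hexagon moved from (2.7, 1.3) to (4.1, 6.9), a distance of √(1.4² + 5.6²) ≈ 5.8.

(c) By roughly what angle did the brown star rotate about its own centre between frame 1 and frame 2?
30° counter-clockwise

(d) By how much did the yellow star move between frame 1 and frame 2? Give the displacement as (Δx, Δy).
(-3.1, -0.8)

The yellow star was at (13.2, 13.7) in frame 1 and (10.1, 12.9) in frame 2.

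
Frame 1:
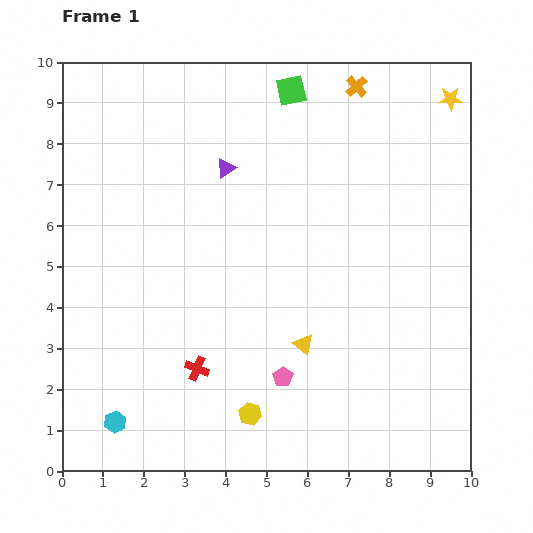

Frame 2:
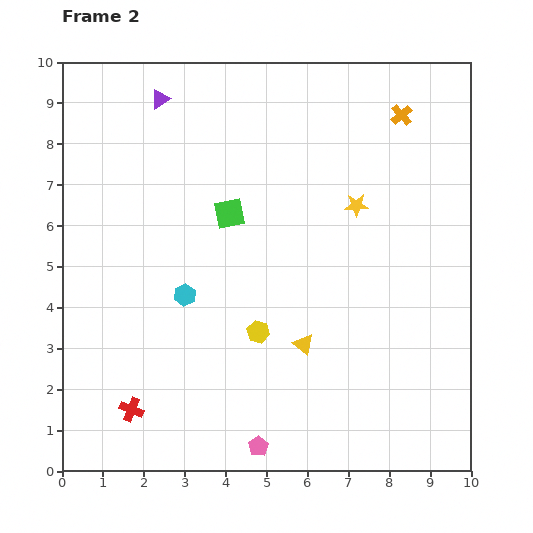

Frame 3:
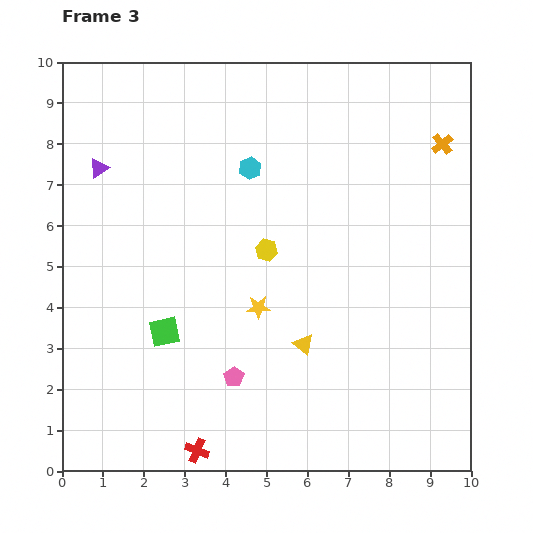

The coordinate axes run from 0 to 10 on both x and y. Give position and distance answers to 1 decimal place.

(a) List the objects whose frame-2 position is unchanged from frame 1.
the yellow triangle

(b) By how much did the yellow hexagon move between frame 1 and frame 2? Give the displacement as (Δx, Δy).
(0.2, 2.0)

The yellow hexagon was at (4.6, 1.4) in frame 1 and (4.8, 3.4) in frame 2.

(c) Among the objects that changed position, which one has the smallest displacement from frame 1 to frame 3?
the pink pentagon

(moved 1.2)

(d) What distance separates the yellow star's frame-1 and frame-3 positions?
6.9

The yellow star moved from (9.5, 9.1) to (4.8, 4.0), a distance of √(4.7² + 5.1²) ≈ 6.9.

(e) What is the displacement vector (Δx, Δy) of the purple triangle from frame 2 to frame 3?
(-1.5, -1.7)

The purple triangle was at (2.4, 9.1) in frame 2 and (0.9, 7.4) in frame 3.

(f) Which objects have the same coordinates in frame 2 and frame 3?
the yellow triangle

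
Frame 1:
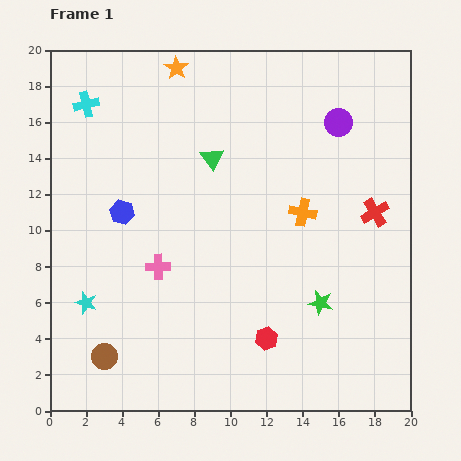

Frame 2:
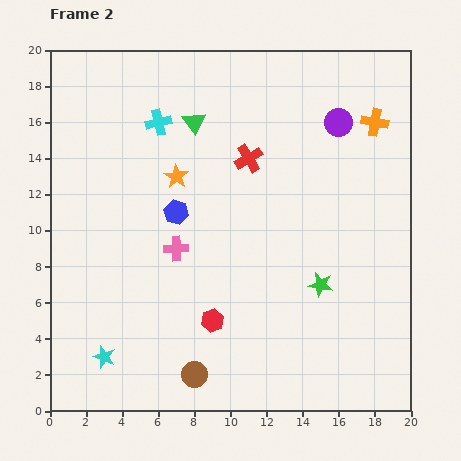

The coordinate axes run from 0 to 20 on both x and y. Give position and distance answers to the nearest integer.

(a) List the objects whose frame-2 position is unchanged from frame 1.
the purple circle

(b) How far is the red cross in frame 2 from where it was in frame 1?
8

The red cross moved from (18, 11) to (11, 14), a distance of √(7² + 3²) ≈ 8.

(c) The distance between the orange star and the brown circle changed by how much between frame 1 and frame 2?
-5

Distance in frame 1: 16. Distance in frame 2: 11.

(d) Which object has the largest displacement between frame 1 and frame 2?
the red cross

(moved 8; next 6)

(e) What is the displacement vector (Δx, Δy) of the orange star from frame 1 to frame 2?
(0, -6)

The orange star was at (7, 19) in frame 1 and (7, 13) in frame 2.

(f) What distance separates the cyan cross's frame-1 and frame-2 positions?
4

The cyan cross moved from (2, 17) to (6, 16), a distance of √(4² + 1²) ≈ 4.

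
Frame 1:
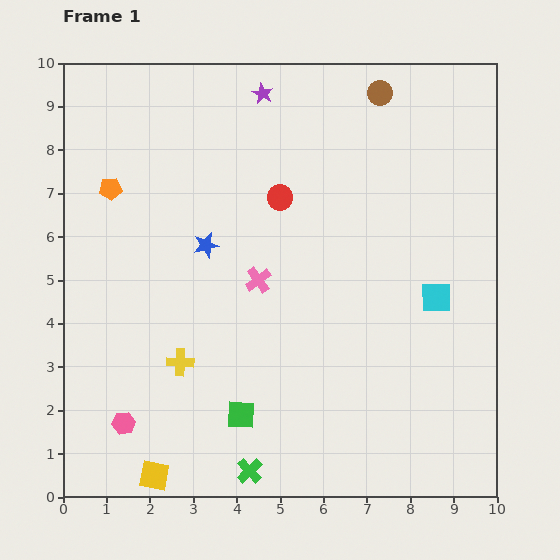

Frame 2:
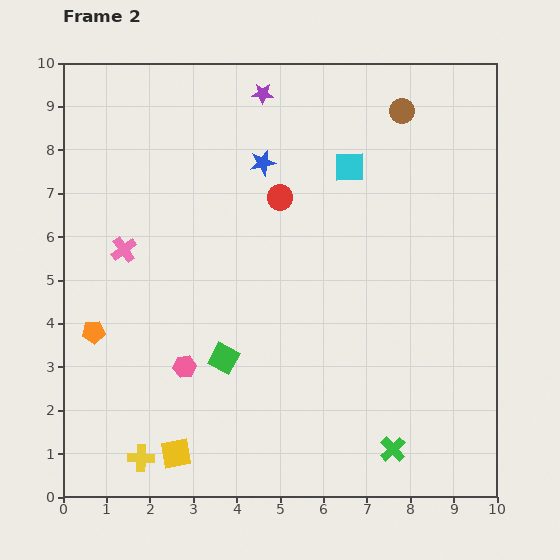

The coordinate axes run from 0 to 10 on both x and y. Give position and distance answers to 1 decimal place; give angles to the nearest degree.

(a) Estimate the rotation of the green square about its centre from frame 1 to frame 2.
26° clockwise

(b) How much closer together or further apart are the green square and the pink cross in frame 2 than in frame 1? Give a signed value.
+0.3

Distance in frame 1: 3.1. Distance in frame 2: 3.4.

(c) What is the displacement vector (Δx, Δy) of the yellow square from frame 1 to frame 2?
(0.5, 0.5)

The yellow square was at (2.1, 0.5) in frame 1 and (2.6, 1.0) in frame 2.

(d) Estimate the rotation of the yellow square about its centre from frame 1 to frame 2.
21° counter-clockwise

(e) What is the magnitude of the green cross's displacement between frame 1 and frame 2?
3.3

The green cross moved from (4.3, 0.6) to (7.6, 1.1), a distance of √(3.3² + 0.5²) ≈ 3.3.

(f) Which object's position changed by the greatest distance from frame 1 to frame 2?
the cyan square

(moved 3.6; next 3.3)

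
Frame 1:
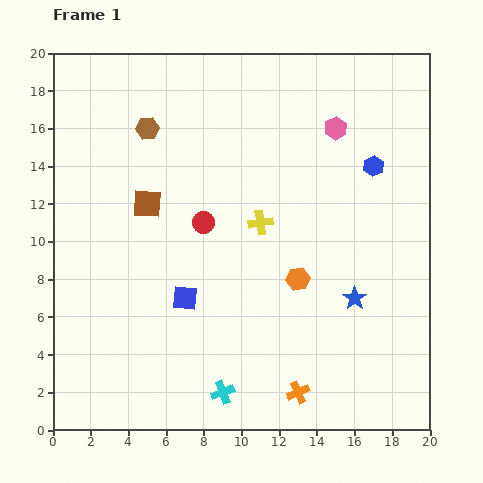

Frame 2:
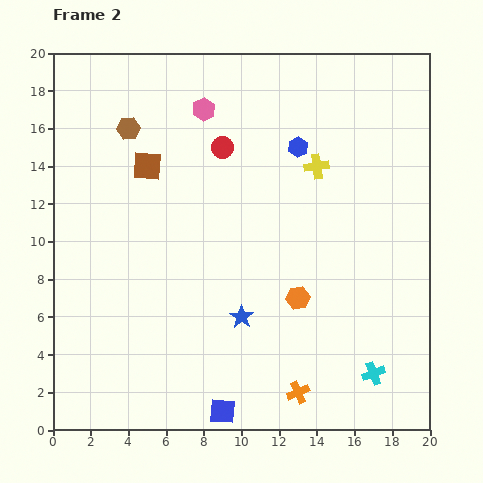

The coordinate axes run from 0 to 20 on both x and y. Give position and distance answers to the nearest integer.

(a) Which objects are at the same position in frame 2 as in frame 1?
the orange cross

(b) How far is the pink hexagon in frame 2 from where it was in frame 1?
7

The pink hexagon moved from (15, 16) to (8, 17), a distance of √(7² + 1²) ≈ 7.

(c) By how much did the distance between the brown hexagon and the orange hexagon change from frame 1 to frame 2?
+2

Distance in frame 1: 11. Distance in frame 2: 13.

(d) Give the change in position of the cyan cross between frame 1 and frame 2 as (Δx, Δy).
(8, 1)

The cyan cross was at (9, 2) in frame 1 and (17, 3) in frame 2.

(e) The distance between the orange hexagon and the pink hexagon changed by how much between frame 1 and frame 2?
+3

Distance in frame 1: 8. Distance in frame 2: 11.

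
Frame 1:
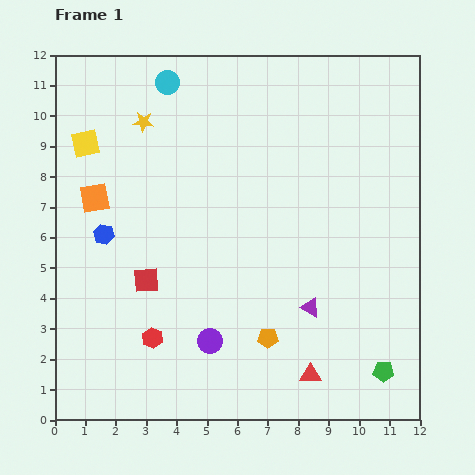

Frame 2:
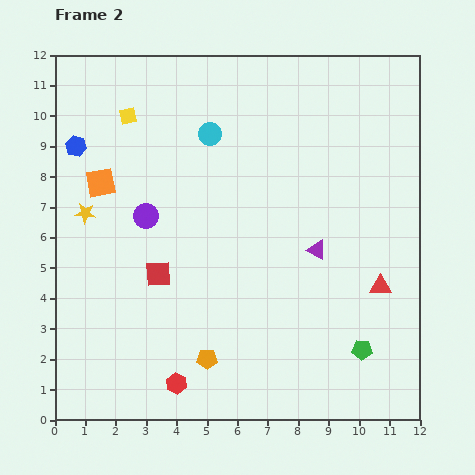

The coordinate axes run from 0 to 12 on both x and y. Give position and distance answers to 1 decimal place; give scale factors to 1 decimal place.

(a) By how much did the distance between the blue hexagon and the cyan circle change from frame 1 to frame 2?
-1.0

Distance in frame 1: 5.4. Distance in frame 2: 4.4.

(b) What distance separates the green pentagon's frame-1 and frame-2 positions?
1.0

The green pentagon moved from (10.8, 1.6) to (10.1, 2.3), a distance of √(0.7² + 0.7²) ≈ 1.0.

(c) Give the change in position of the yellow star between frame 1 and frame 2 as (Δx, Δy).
(-1.9, -3.0)

The yellow star was at (2.9, 9.8) in frame 1 and (1.0, 6.8) in frame 2.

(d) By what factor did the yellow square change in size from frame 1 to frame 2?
0.6×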